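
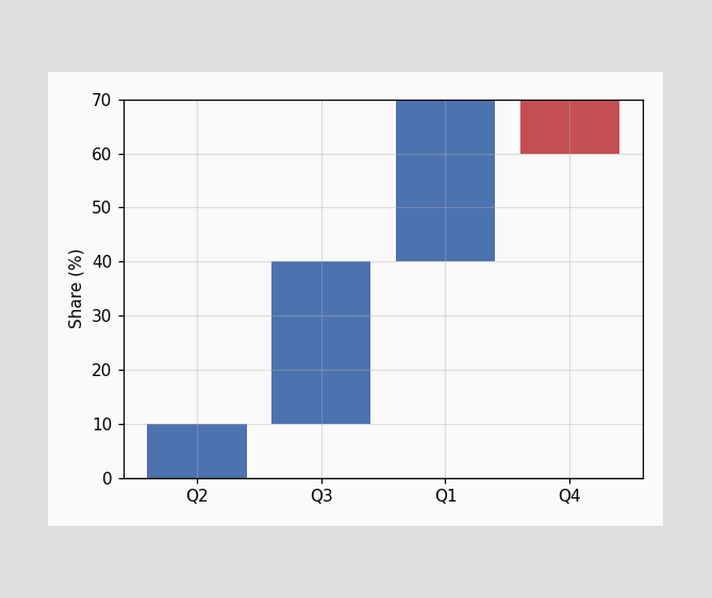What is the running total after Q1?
70%

After Q1 the running total reaches 70%.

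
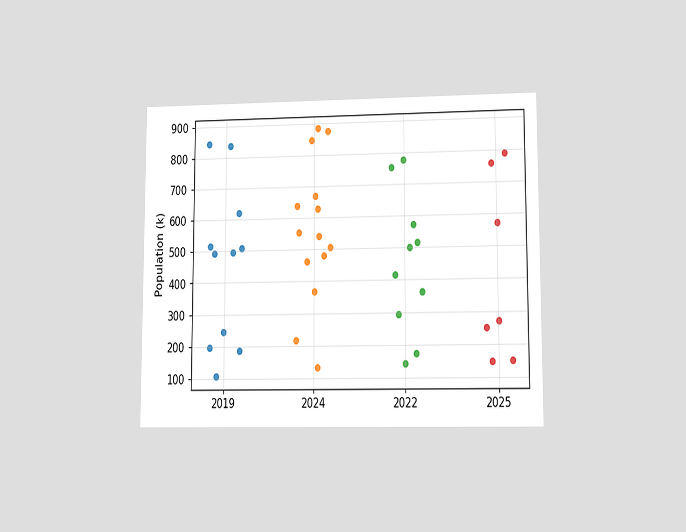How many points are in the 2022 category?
The chart is viewed at a slight angle. Counting the markers in the 2022 column gives 10.

10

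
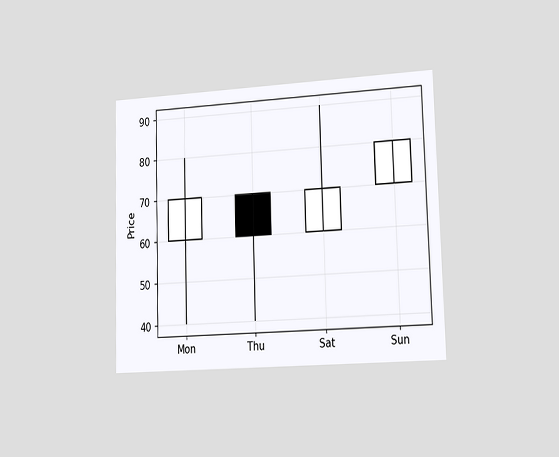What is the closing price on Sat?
The chart is viewed slightly from the right. The Sat candle closes at 70.

70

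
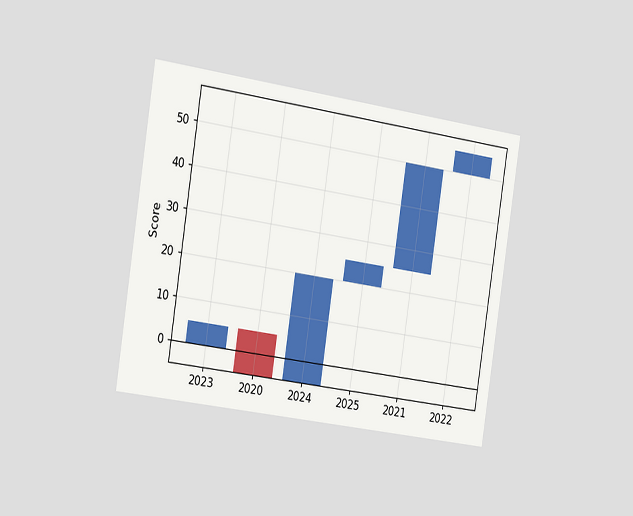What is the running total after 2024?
20

The chart is tilted about 9° clockwise and viewed slightly from the left. After 2024 the running total reaches 20.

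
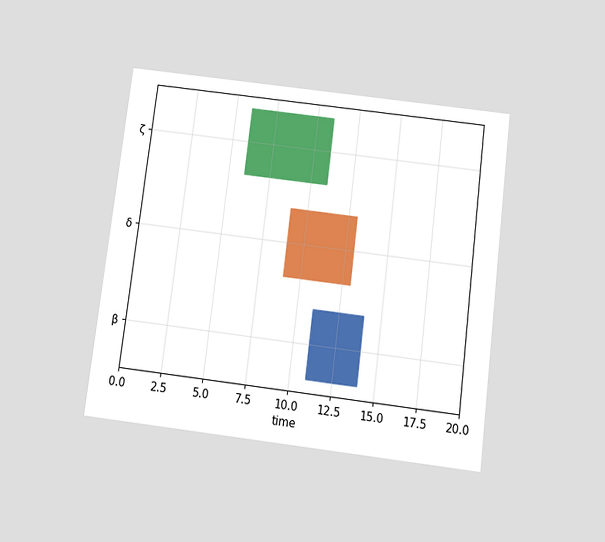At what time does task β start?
11

The chart is tilted about 7° clockwise and viewed slightly from below. The β bar begins at t=11.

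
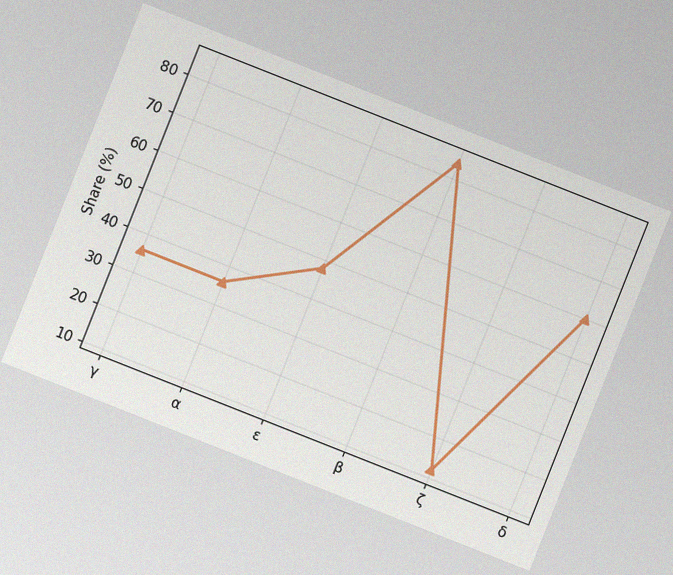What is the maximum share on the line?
The chart is tilted about 22° clockwise, with some photo noise. The highest point is at β, and reading across to the y-axis gives 84%.

84%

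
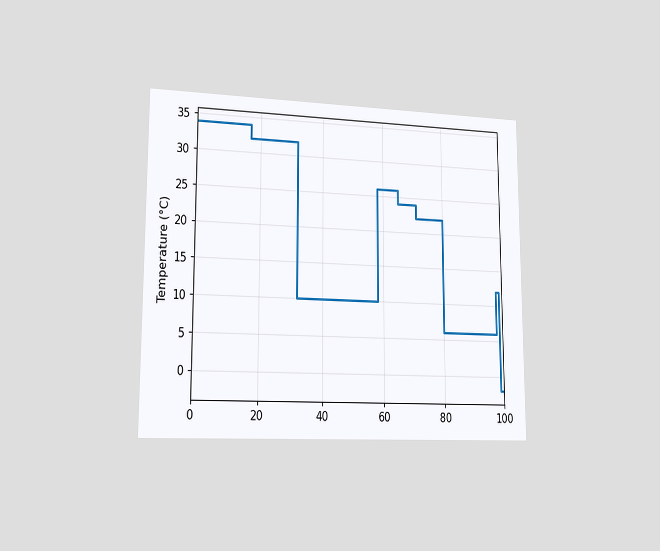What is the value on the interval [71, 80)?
The chart is viewed slightly from the left. On [71, 80) the step sits at 22°C.

22°C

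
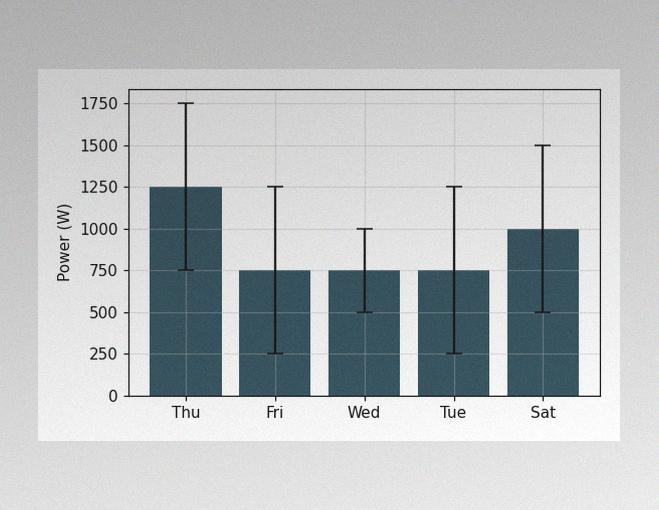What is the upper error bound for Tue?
1250W

The image has some photo noise and uneven lighting. The Tue bar's upper whisker reaches 1250W.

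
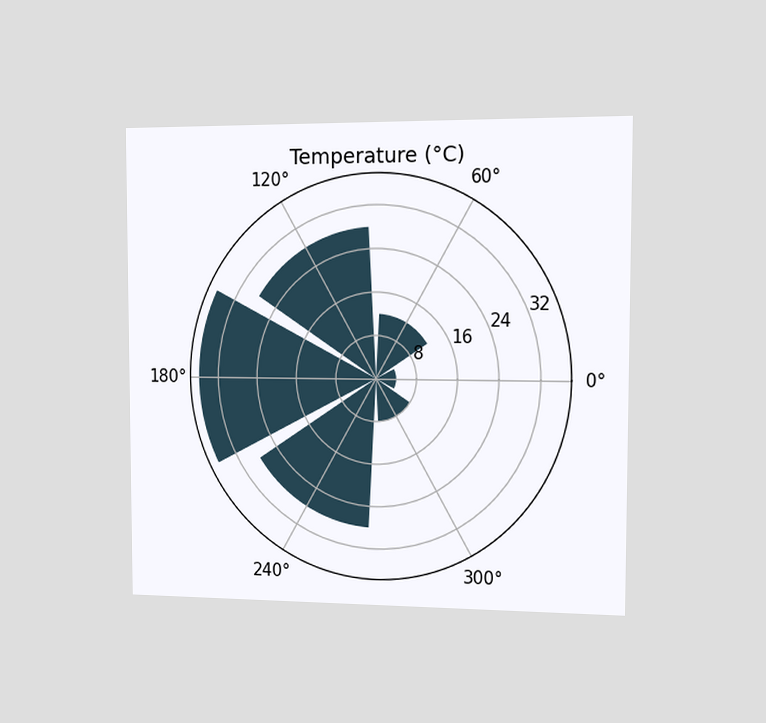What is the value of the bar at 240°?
The chart is viewed slightly from the right. The bar at 240° reaches 28°C on the radial axis.

28°C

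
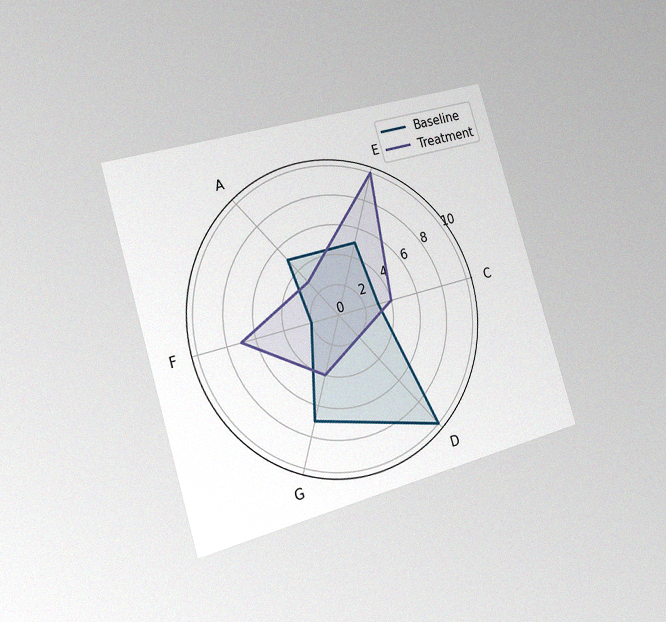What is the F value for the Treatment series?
The chart is tilted about 17° counter-clockwise and viewed slightly from the left, with some photo noise. On the F axis, Treatment reaches 7.

7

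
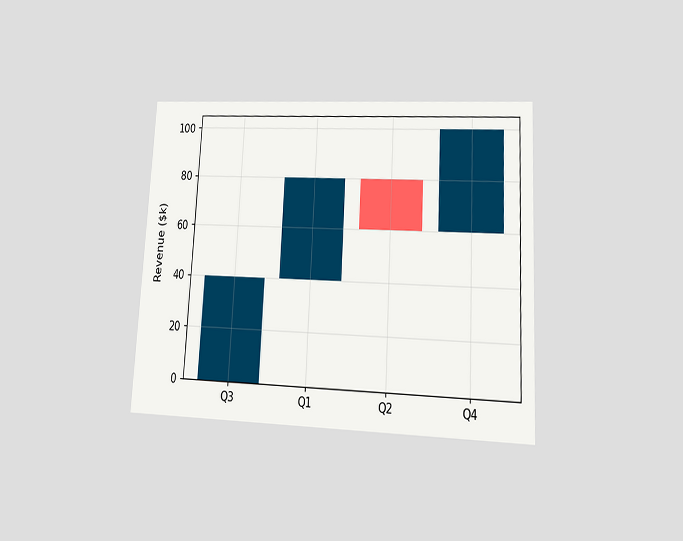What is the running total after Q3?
$40k

The chart is tilted about 3° clockwise and viewed at a slight angle. After Q3 the running total reaches $40k.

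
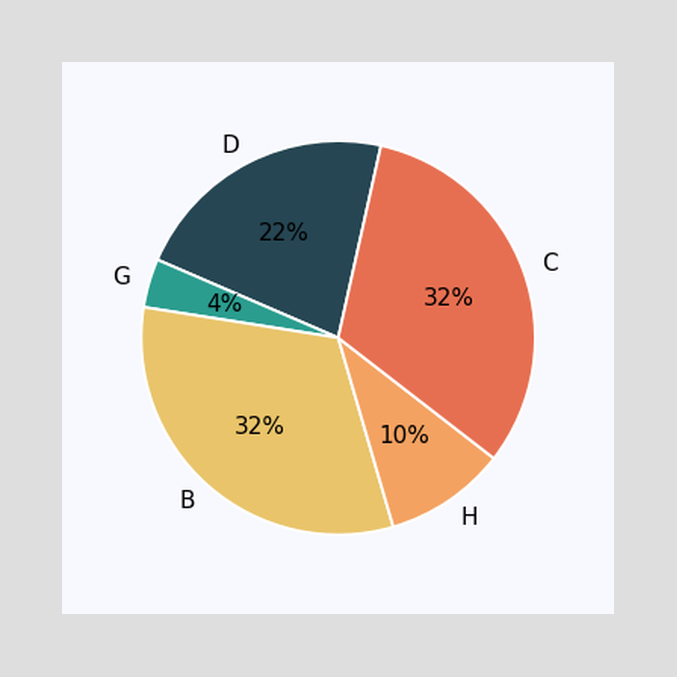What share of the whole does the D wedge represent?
The D slice takes up 22% of the pie.

22%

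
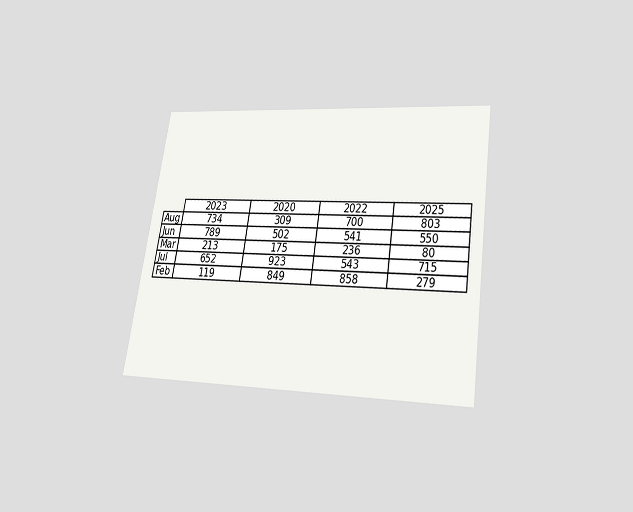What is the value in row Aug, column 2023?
734

The chart is tilted about 9° clockwise and viewed slightly from below. The (Aug, 2023) cell reads 734.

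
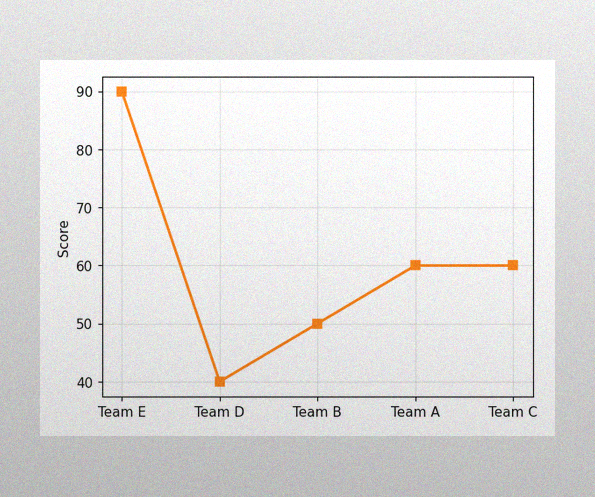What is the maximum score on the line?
90

The image has some photo noise and uneven lighting. The highest point is at Team E, and reading across to the y-axis gives 90.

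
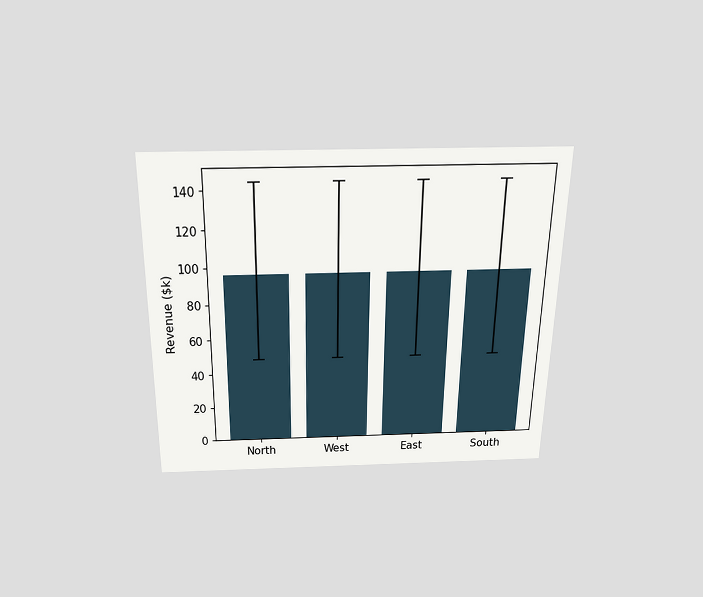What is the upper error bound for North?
$144k

The chart is viewed slightly from above. The North bar's upper whisker reaches $144k.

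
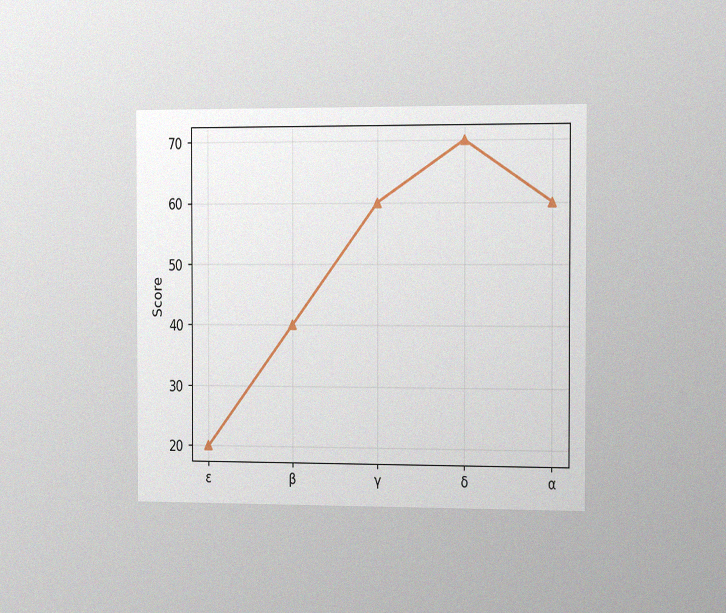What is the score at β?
40

The chart is viewed slightly from the right, with some photo noise. At β, the line is at 40.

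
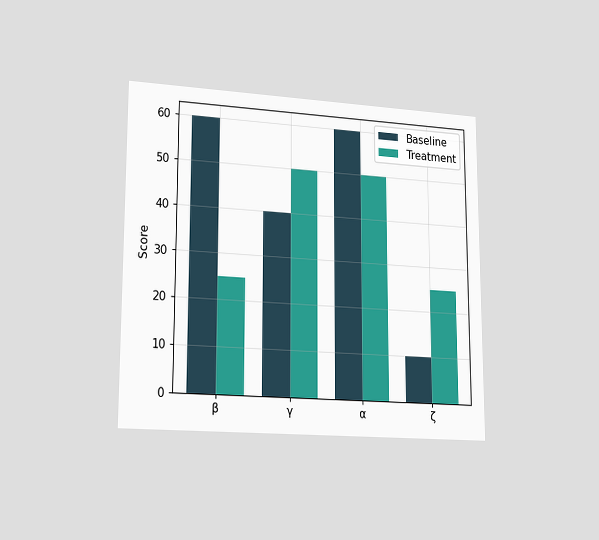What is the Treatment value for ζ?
25

The chart is viewed slightly from the left. The Treatment bar at ζ reaches 25 on the y-axis.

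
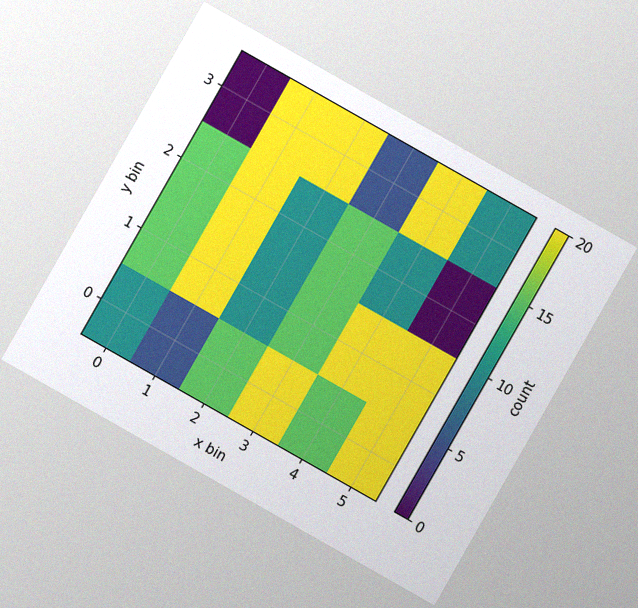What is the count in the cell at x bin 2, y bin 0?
15

The chart is tilted about 30° clockwise, with some photo noise. Matching the cell (2, 0) against the colorbar gives 15.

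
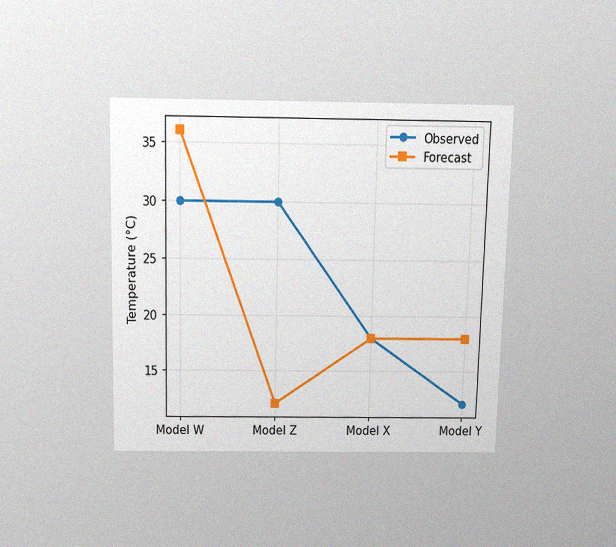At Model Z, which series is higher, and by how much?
Observed, by 18°C

The chart is viewed slightly from above, with some photo noise. At Model Z, Observed sits above the other line by 18°C.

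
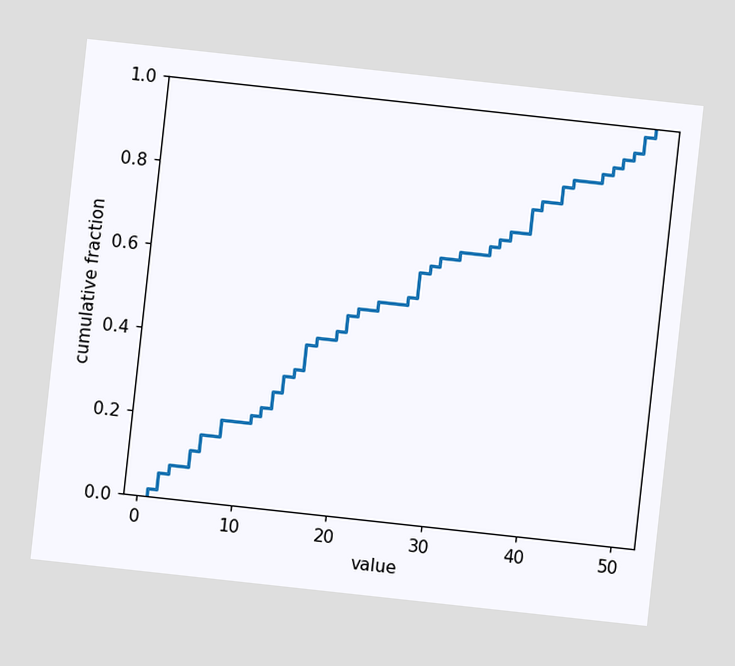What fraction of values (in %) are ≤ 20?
The chart is tilted about 6° clockwise. At x=20 the ECDF step is at 48%.

48%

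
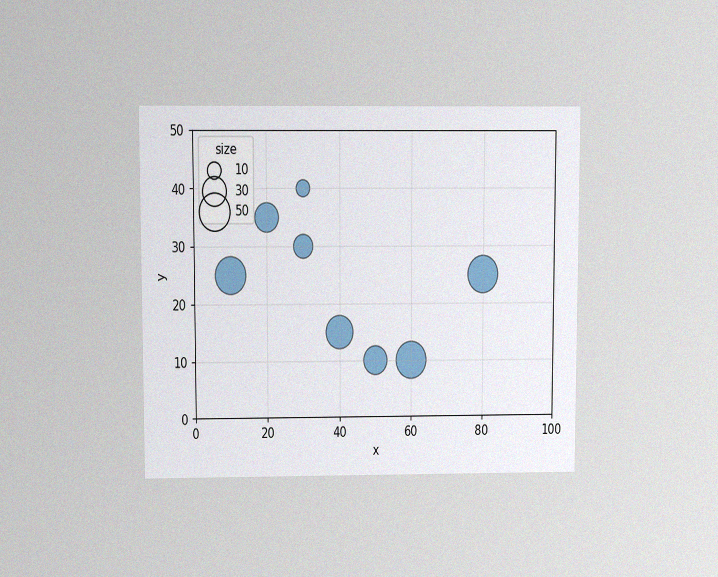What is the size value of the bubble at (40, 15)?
40

The chart is viewed slightly from above, with some photo noise. Matching the bubble at (40, 15) against the size legend gives 40.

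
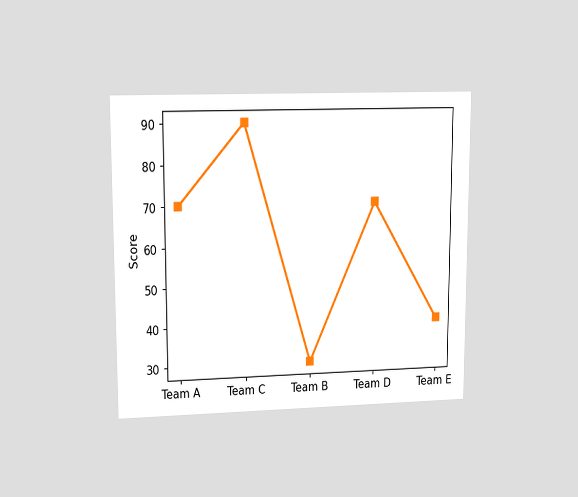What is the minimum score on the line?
The chart is viewed at a slight angle. The lowest point is at Team B, and reading across to the y-axis gives 30.

30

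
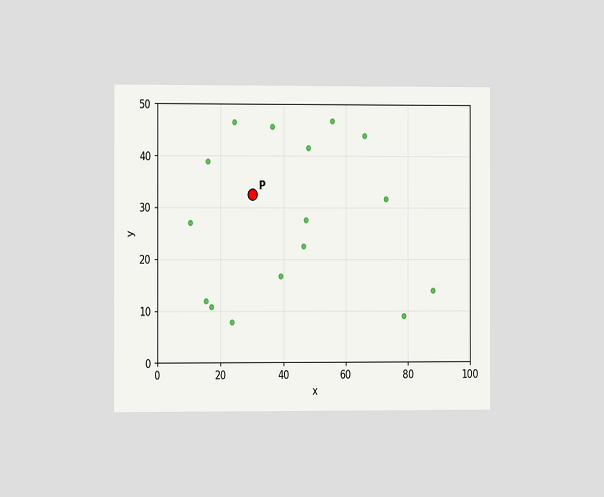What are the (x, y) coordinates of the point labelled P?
The chart is viewed slightly from the left. Following the gridlines from P to each axis, P sits at (30, 32.5).

(30, 32.5)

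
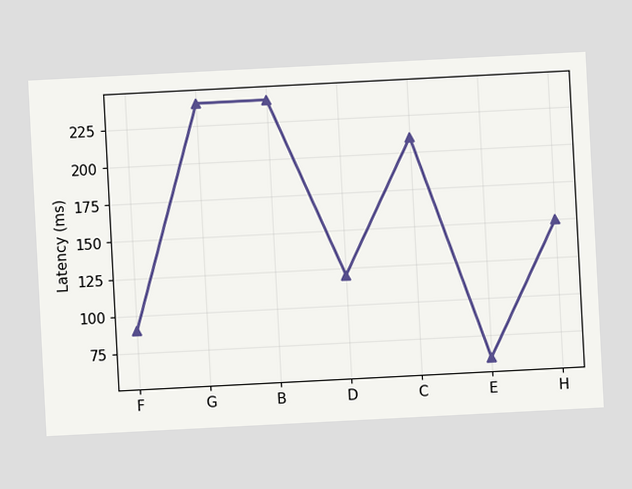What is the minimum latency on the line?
60ms

The chart is tilted about 3° counter-clockwise. The lowest point is at E, and reading across to the y-axis gives 60ms.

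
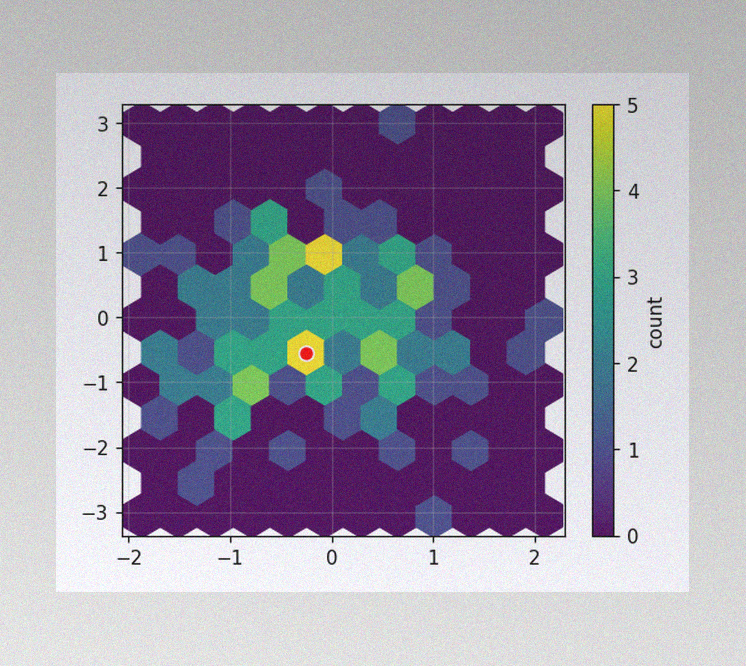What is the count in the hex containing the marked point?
5

The image has some photo noise and uneven lighting. The marked hex reads 5 on the colorbar.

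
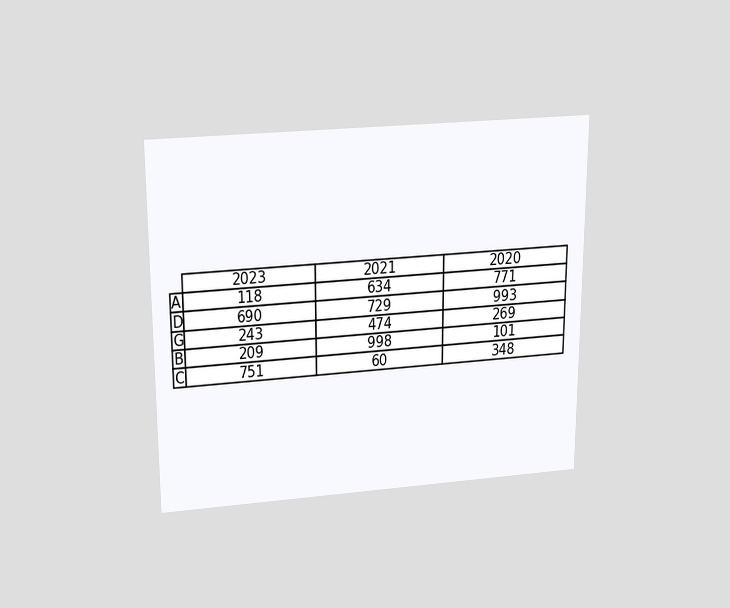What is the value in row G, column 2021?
474

The chart is viewed slightly from above. The (G, 2021) cell reads 474.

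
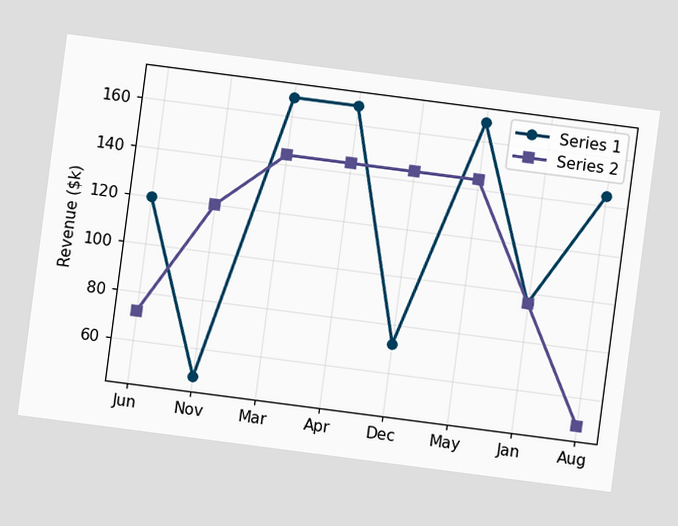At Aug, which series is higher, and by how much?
Series 1, by $96k

The chart is tilted about 7° clockwise. At Aug, Series 1 sits above the other line by $96k.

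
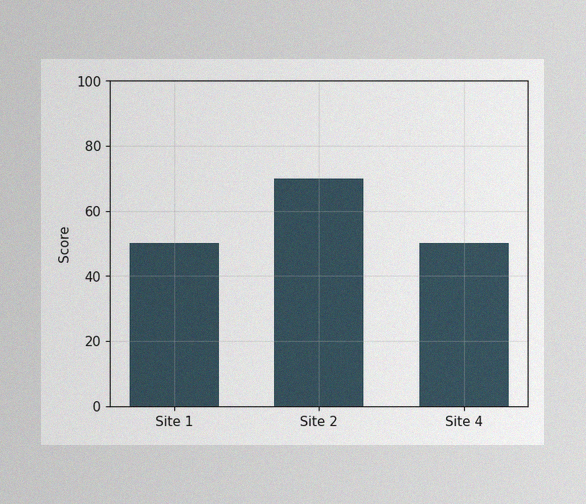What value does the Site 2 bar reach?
The image has some photo noise and uneven lighting. Reading along the chart's y-axis, the Site 2 bar reaches 70.

70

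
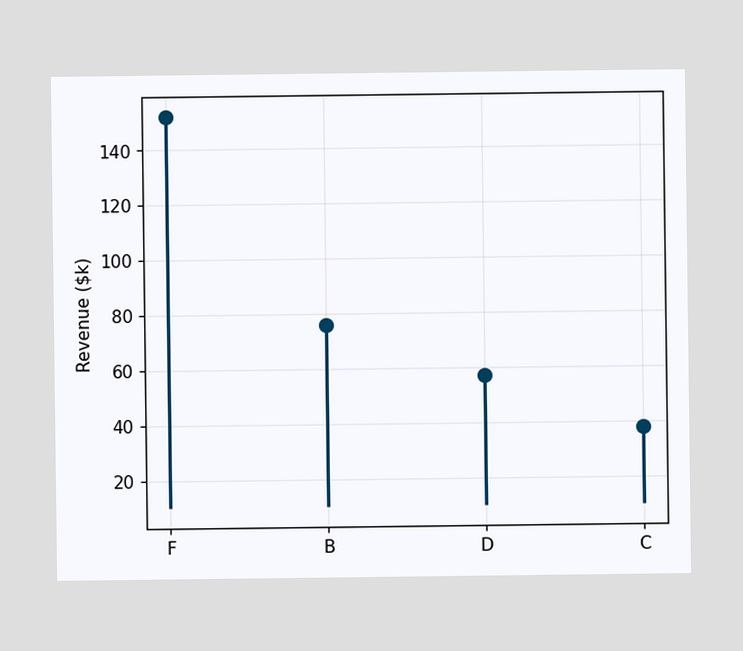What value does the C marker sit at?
The C marker sits at $38k.

$38k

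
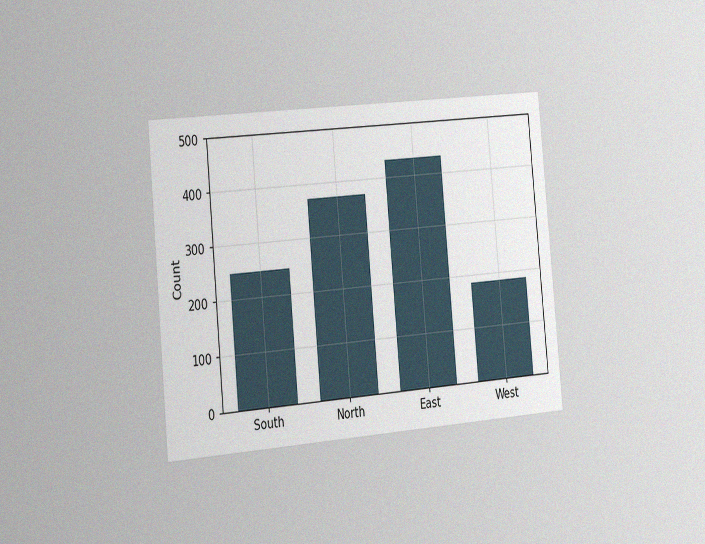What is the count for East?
The chart is tilted about 5° counter-clockwise and viewed slightly from the left, with some photo noise. Reading along the chart's y-axis, the East bar reaches 434.

434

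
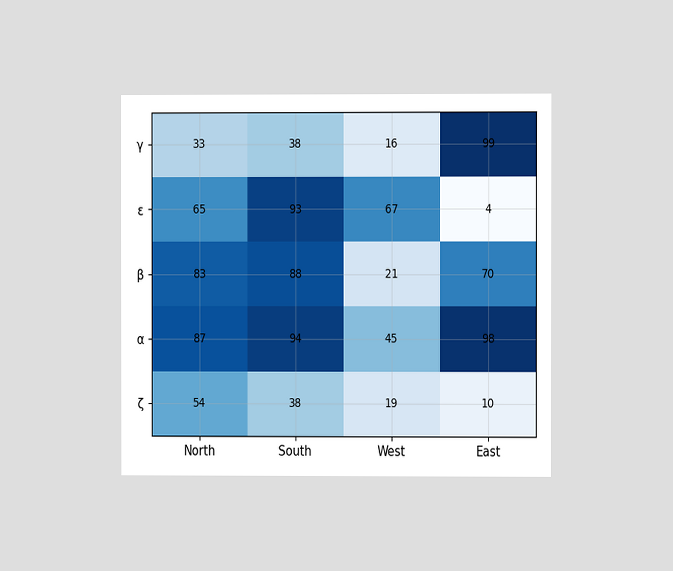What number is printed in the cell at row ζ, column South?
38

The chart is viewed at a slight angle. The (ζ, South) cell reads 38.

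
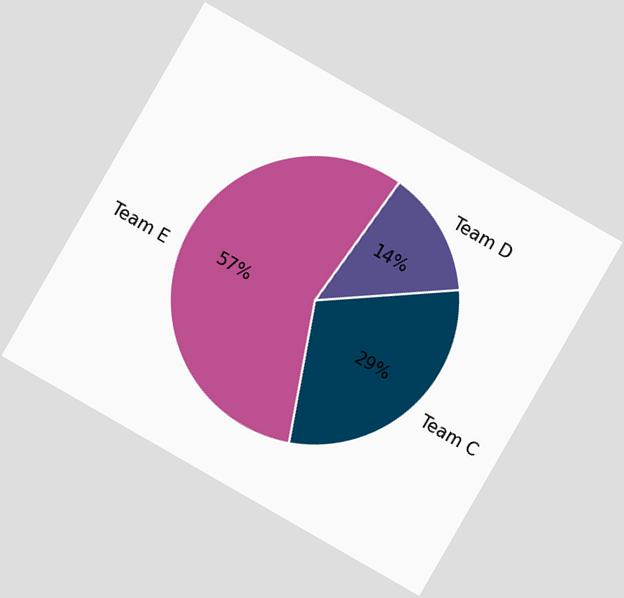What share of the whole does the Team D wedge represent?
The chart is tilted about 30° clockwise. The Team D slice takes up 14% of the pie.

14%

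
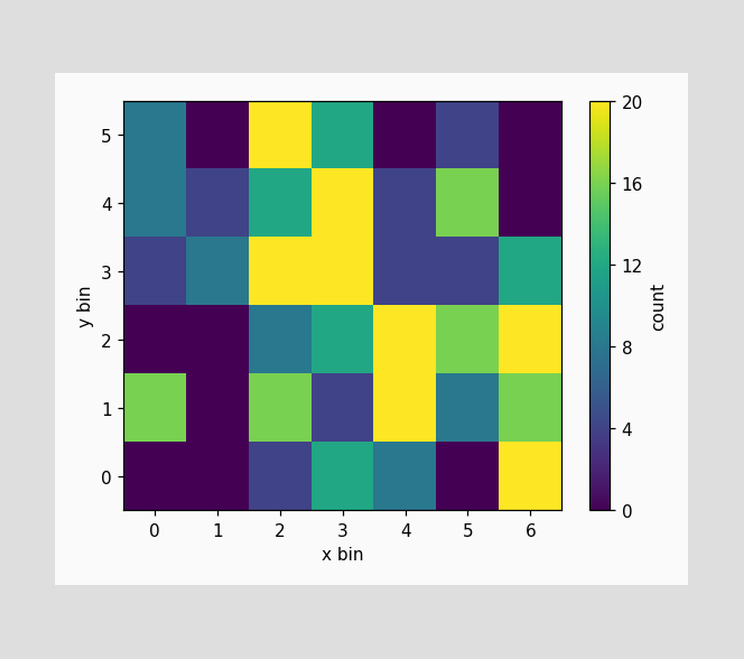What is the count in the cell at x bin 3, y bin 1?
4

Matching the cell (3, 1) against the colorbar gives 4.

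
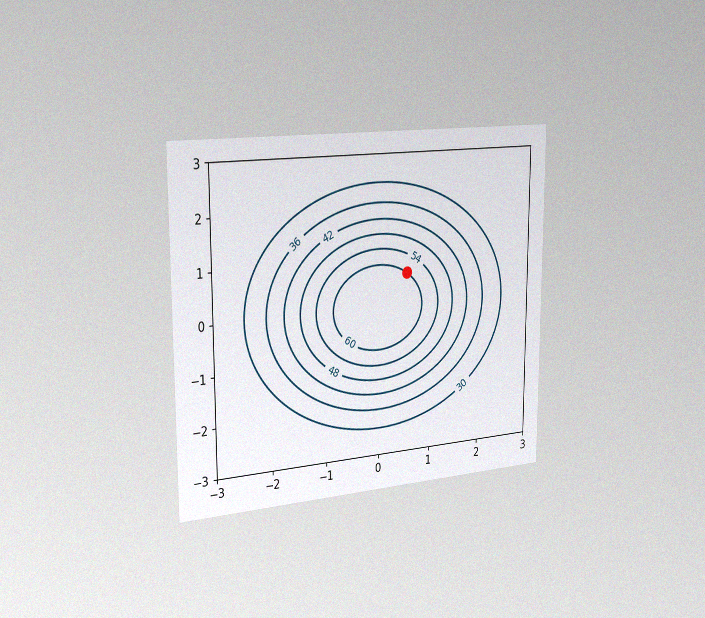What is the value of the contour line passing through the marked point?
The chart is viewed slightly from the left, with some photo noise. The marked point sits on the contour labelled 60.

60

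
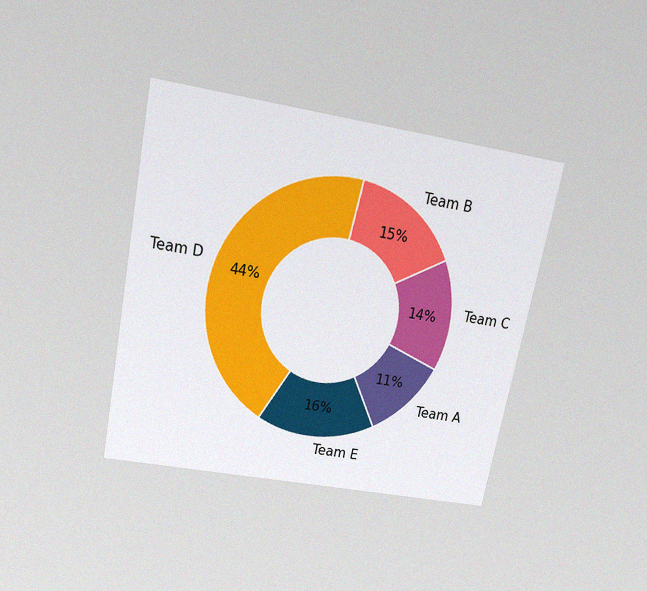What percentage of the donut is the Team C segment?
14%

The chart is tilted about 11° clockwise and viewed slightly from above, with some photo noise. The Team C segment takes up 14% of the ring.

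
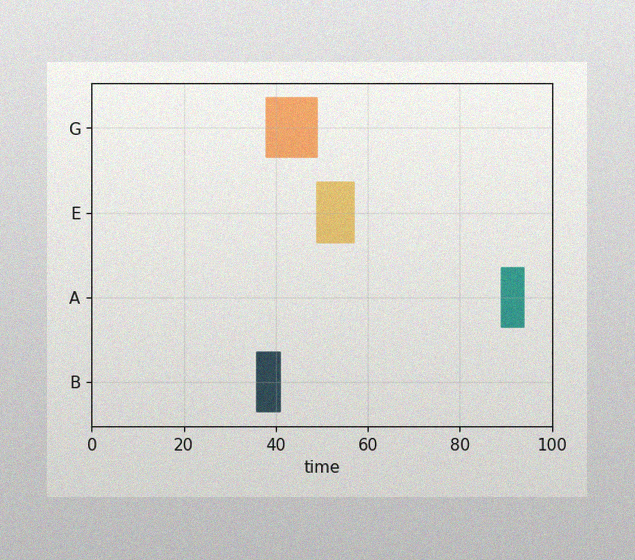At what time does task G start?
The image has some photo noise and uneven lighting. The G bar begins at t=38.

38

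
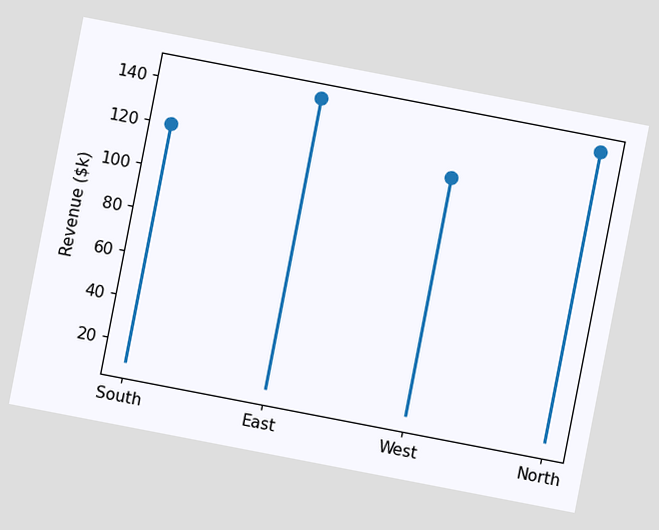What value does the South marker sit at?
The chart is tilted about 11° clockwise. The South marker sits at $120k.

$120k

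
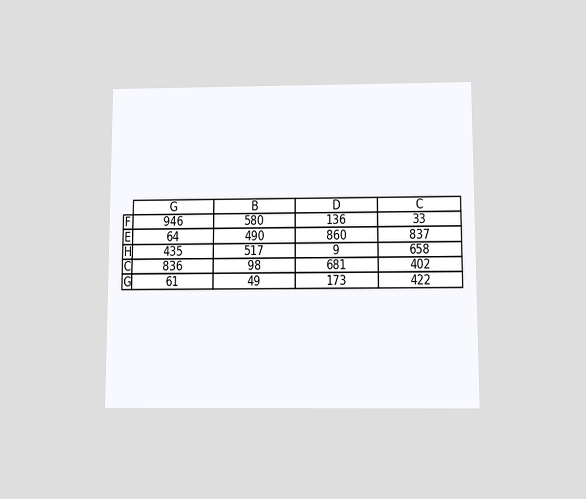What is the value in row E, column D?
860

The chart is viewed slightly from below. The (E, D) cell reads 860.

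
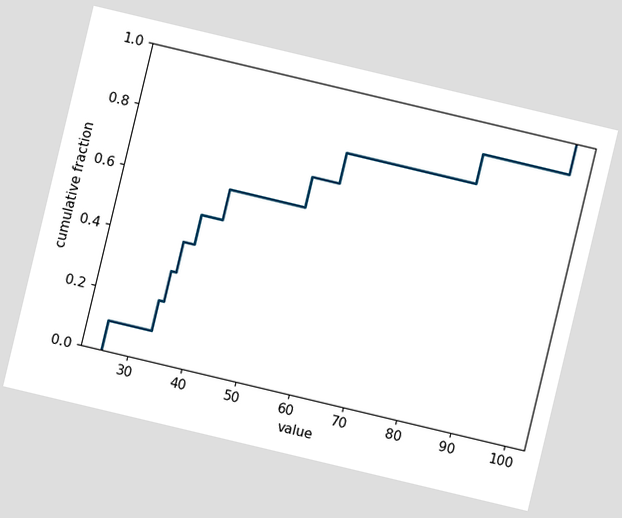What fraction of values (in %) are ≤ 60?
The chart is tilted about 13° clockwise. At x=60 the ECDF step is at 80%.

80%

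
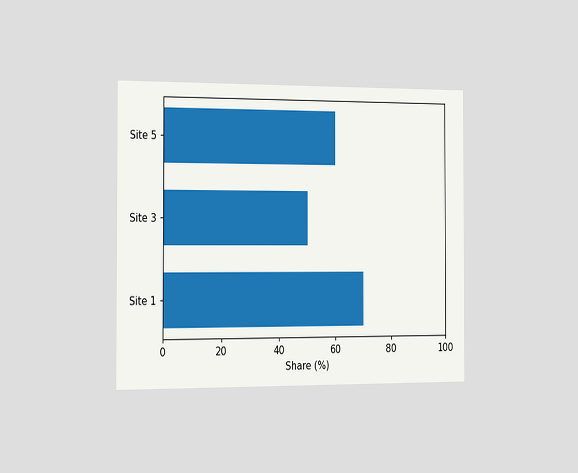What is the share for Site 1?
70%

The chart is viewed slightly from the left. Reading along the chart's x-axis, the Site 1 bar reaches 70%.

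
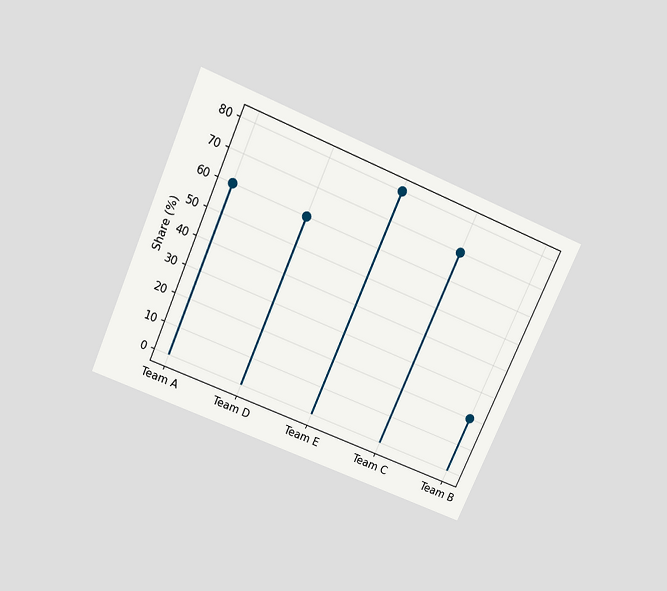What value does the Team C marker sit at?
70%

The chart is tilted about 24° clockwise and viewed slightly from above. The Team C marker sits at 70%.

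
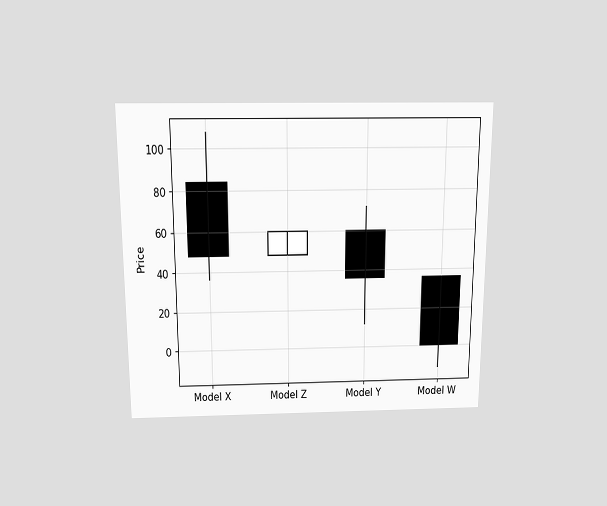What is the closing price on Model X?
48

The chart is viewed slightly from above. The Model X candle closes at 48.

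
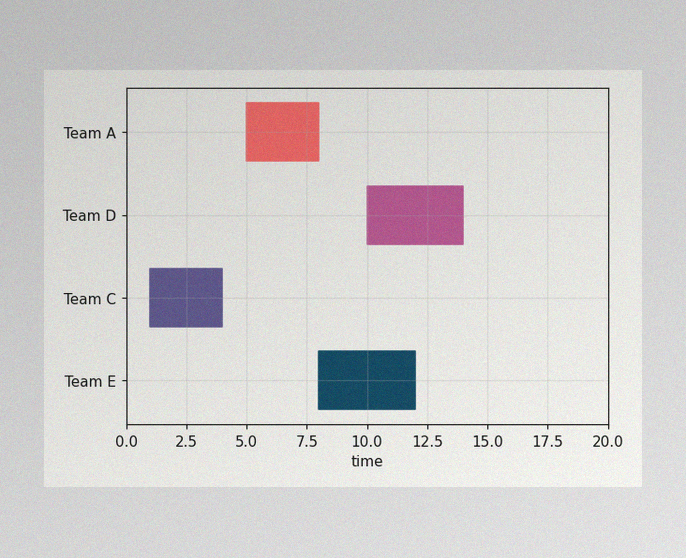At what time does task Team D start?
The image has some photo noise and uneven lighting. The Team D bar begins at t=10.

10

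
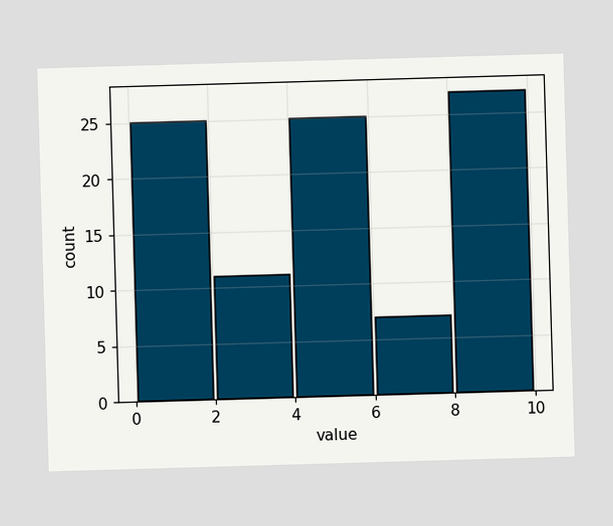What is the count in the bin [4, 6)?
25

The [4, 6) bin has height 25.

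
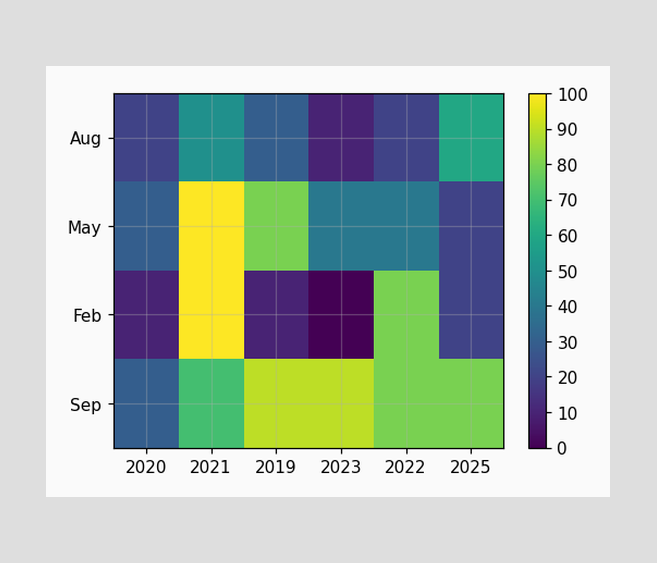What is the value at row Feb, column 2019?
Matching cell (Feb, 2019) against the colorbar gives 10.

10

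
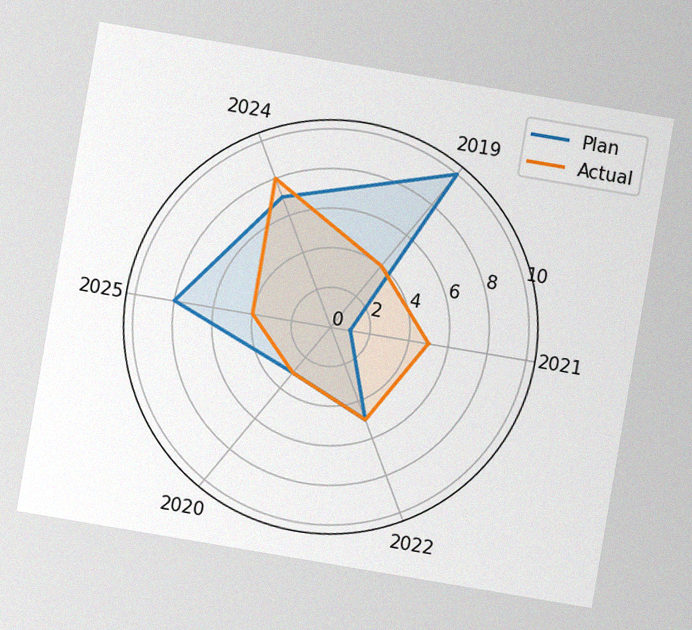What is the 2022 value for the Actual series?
5

The chart is tilted about 10° clockwise, with some photo noise. On the 2022 axis, Actual reaches 5.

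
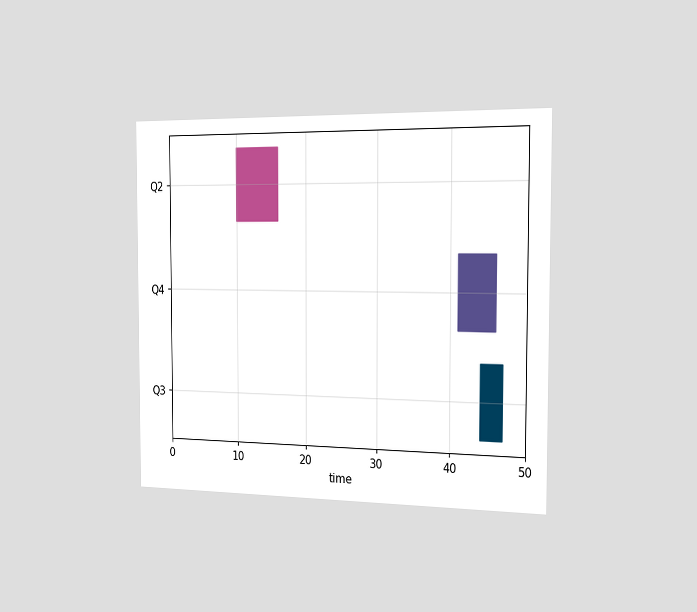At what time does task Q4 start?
41

The chart is viewed slightly from the right. The Q4 bar begins at t=41.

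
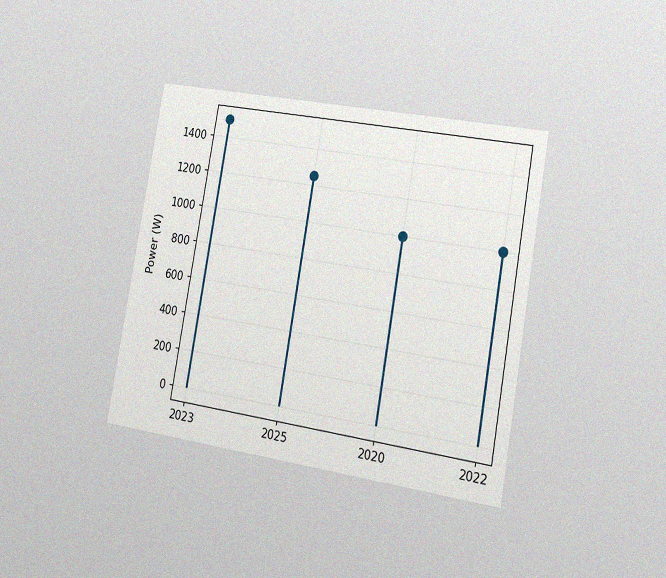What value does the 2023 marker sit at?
1500W

The chart is tilted about 10° clockwise and viewed slightly from the right, with some photo noise. The 2023 marker sits at 1500W.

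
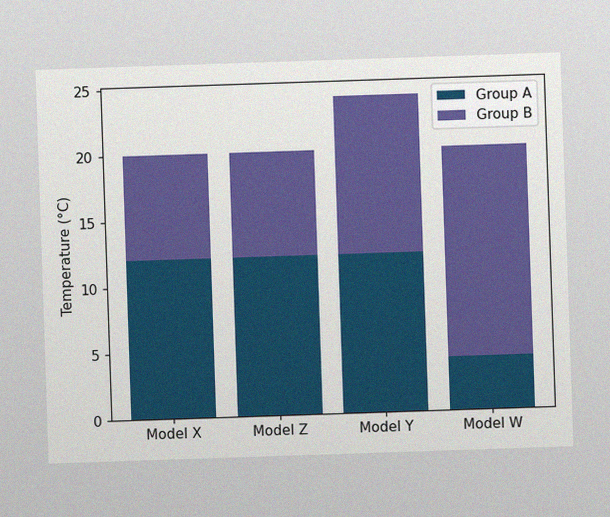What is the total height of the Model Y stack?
24°C

The image has some photo noise and uneven lighting. The Model Y stack's top reaches 24°C on the y-axis.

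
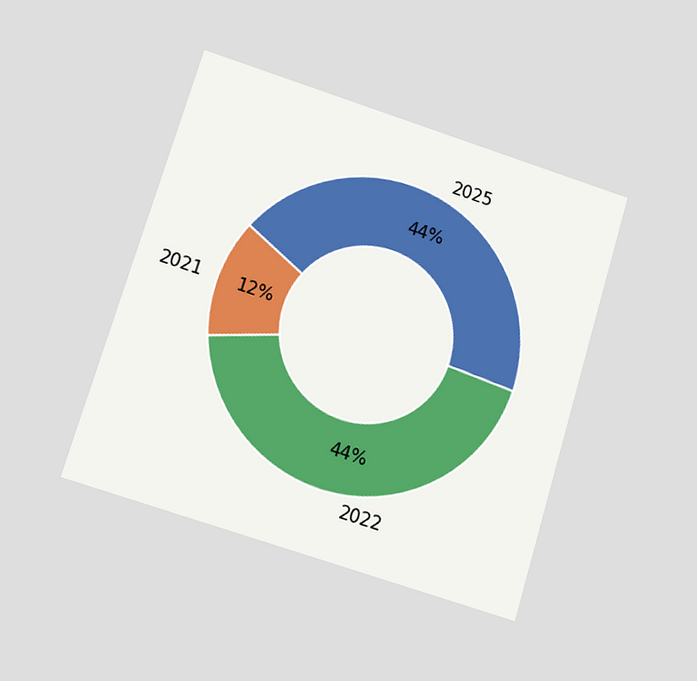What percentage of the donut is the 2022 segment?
The chart is tilted about 17° clockwise and viewed at a slight angle. The 2022 segment takes up 44% of the ring.

44%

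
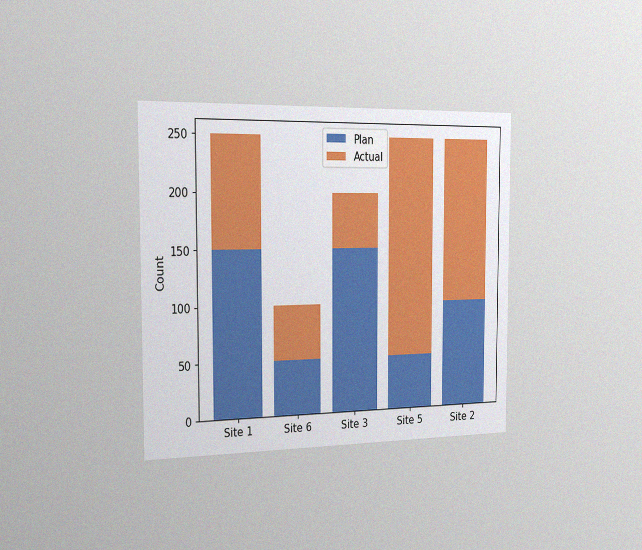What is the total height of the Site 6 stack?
100

The chart is viewed slightly from the left, with some photo noise. The Site 6 stack's top reaches 100 on the y-axis.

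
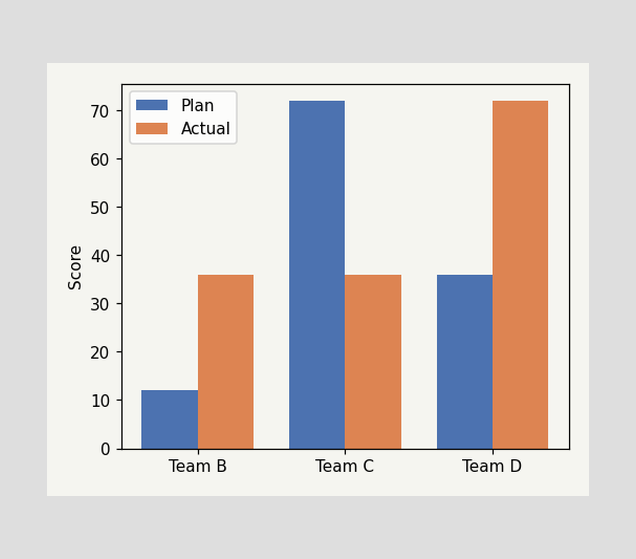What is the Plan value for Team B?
12

The Plan bar at Team B reaches 12 on the y-axis.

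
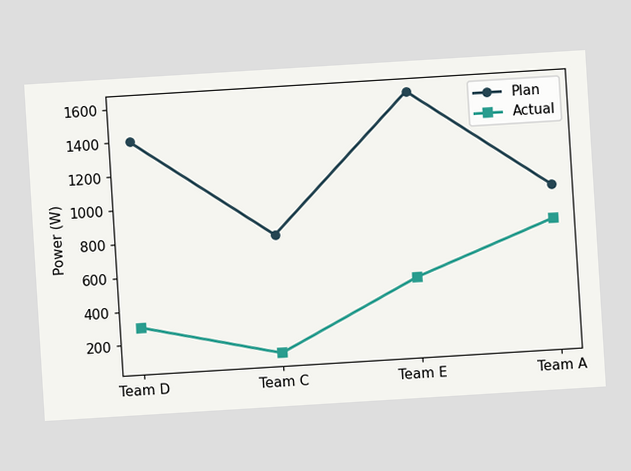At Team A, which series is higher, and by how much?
The chart is tilted about 4° counter-clockwise. At Team A, Plan sits above the other line by 200W.

Plan, by 200W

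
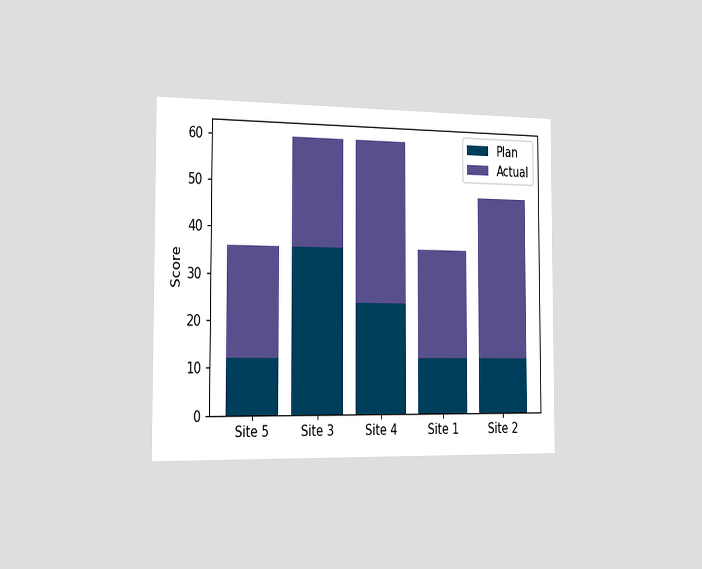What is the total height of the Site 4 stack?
60

The chart is viewed slightly from the left. The Site 4 stack's top reaches 60 on the y-axis.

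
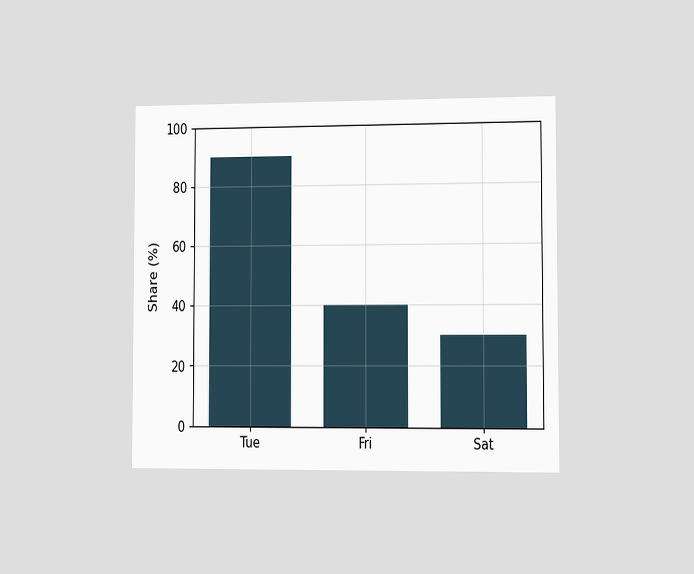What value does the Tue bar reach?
90%

The chart is viewed slightly from the right. Reading along the chart's y-axis, the Tue bar reaches 90%.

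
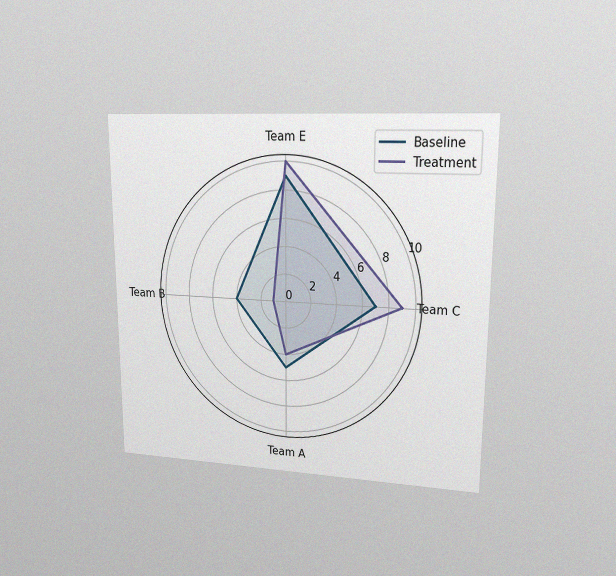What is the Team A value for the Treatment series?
4

The chart is viewed at a slight angle, with some photo noise. On the Team A axis, Treatment reaches 4.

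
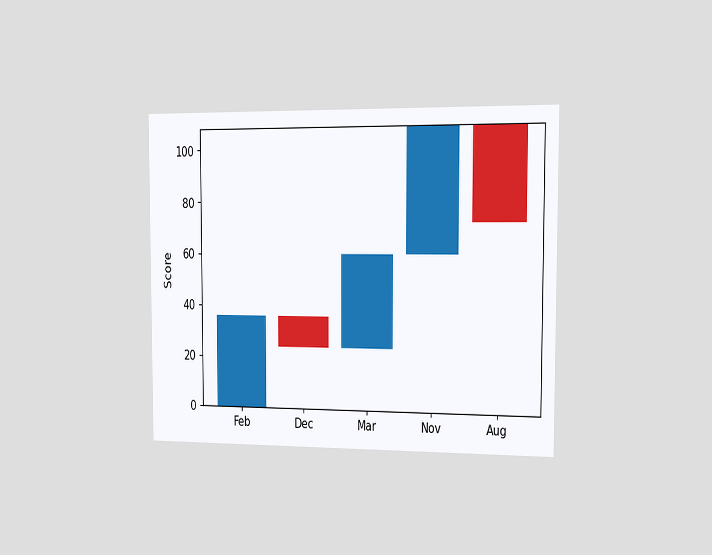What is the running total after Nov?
108

The chart is viewed slightly from the right. After Nov the running total reaches 108.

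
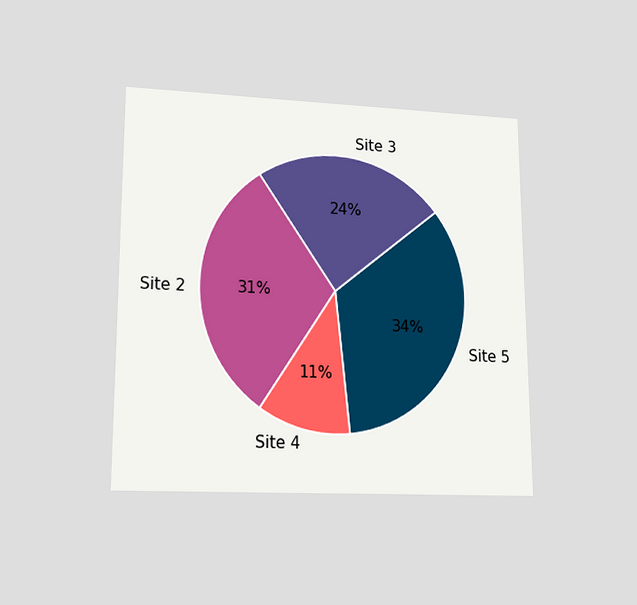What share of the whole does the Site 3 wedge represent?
24%

The chart is viewed at a slight angle. The Site 3 slice takes up 24% of the pie.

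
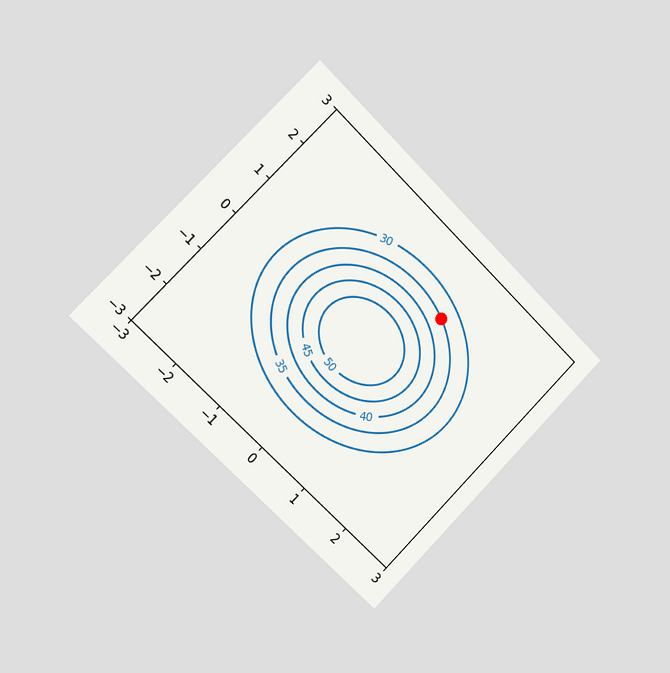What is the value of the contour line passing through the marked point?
The chart is tilted about 45° clockwise and viewed slightly from the left. The marked point sits on the contour labelled 35.

35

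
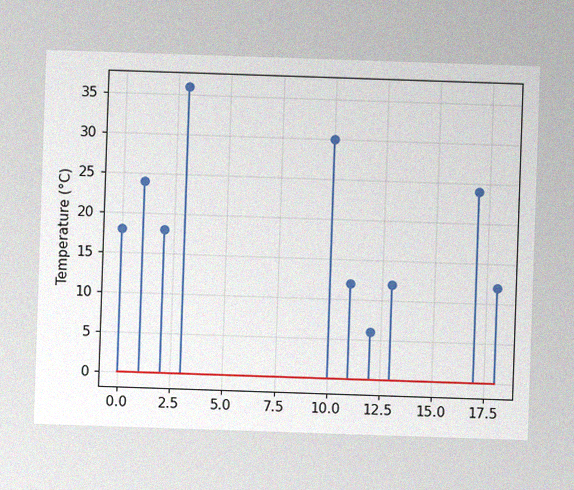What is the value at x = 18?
The image has some photo noise and uneven lighting. The stem at x=18 reaches 12°C.

12°C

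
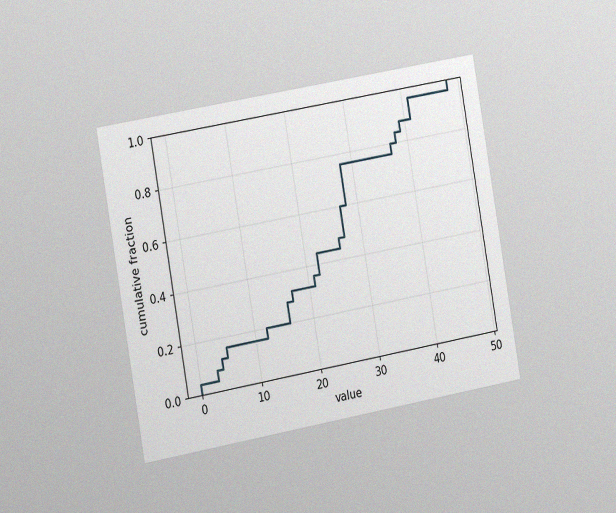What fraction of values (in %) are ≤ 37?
The chart is tilted about 10° counter-clockwise and viewed slightly from the left, with some photo noise. At x=37 the ECDF step is at 80%.

80%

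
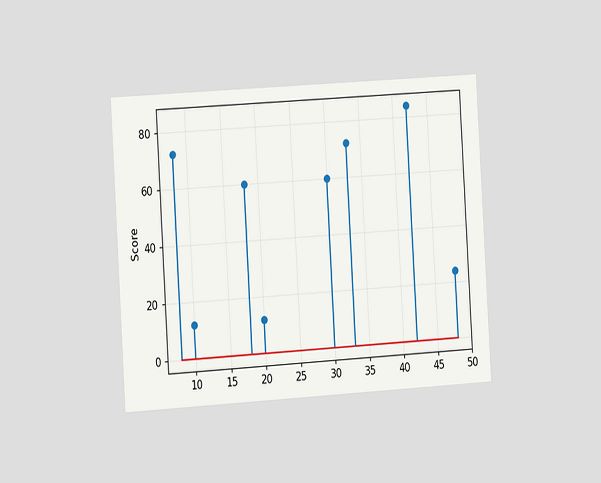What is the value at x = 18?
60

The chart is tilted about 3° counter-clockwise and viewed slightly from the left. The stem at x=18 reaches 60.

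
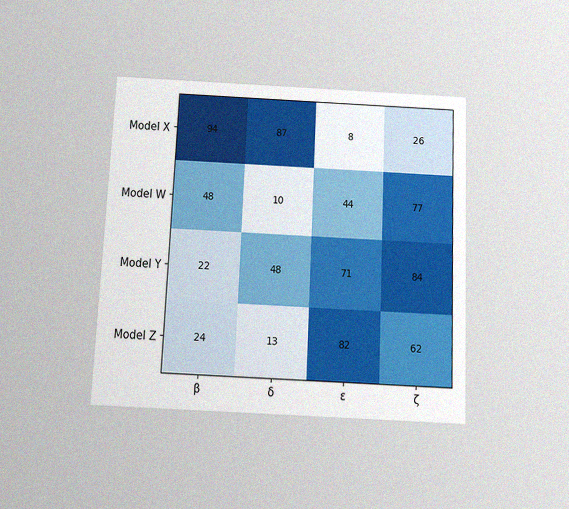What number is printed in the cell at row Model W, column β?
48

The chart is tilted about 3° clockwise and viewed slightly from below, with some photo noise. The (Model W, β) cell reads 48.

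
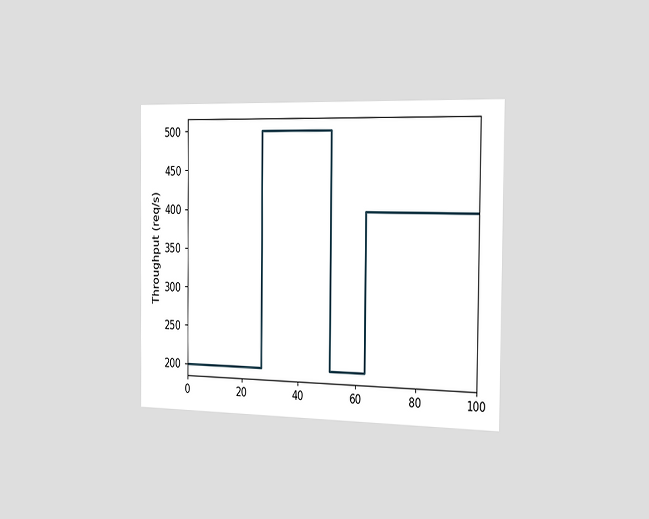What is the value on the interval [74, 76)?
The chart is viewed slightly from the right. On [74, 76) the step sits at 400req/s.

400req/s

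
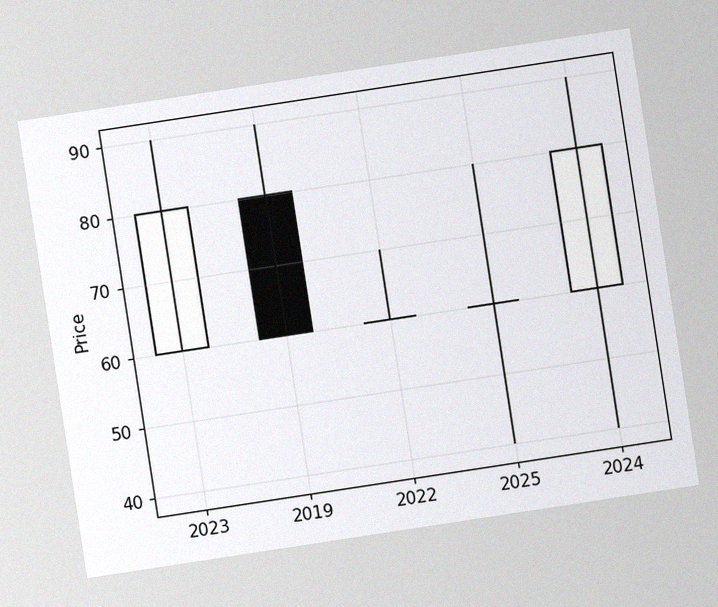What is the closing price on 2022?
The chart is tilted about 9° counter-clockwise, with some photo noise. The 2022 candle closes at 60.

60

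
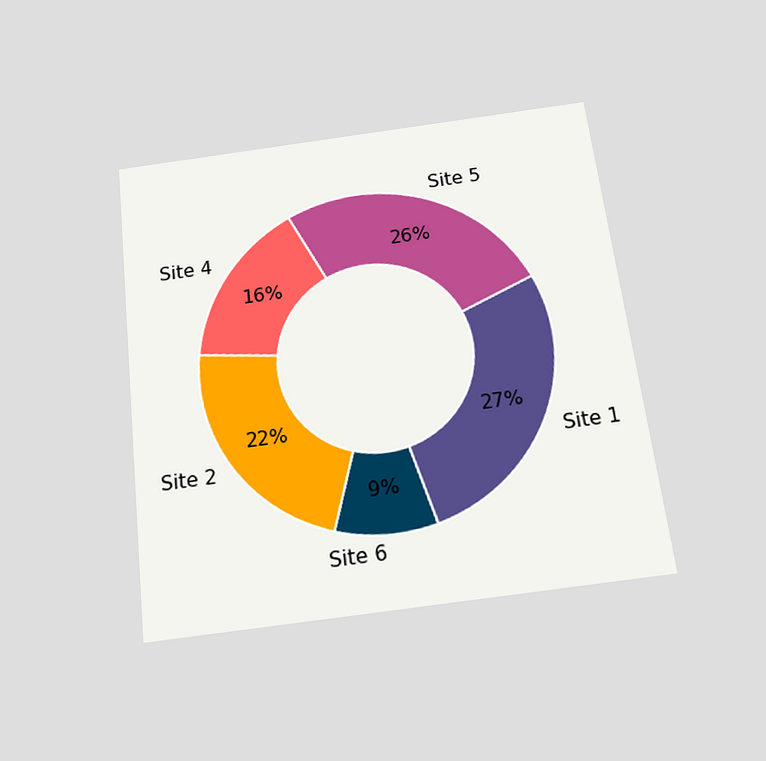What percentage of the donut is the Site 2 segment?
The chart is tilted about 7° counter-clockwise and viewed slightly from below. The Site 2 segment takes up 22% of the ring.

22%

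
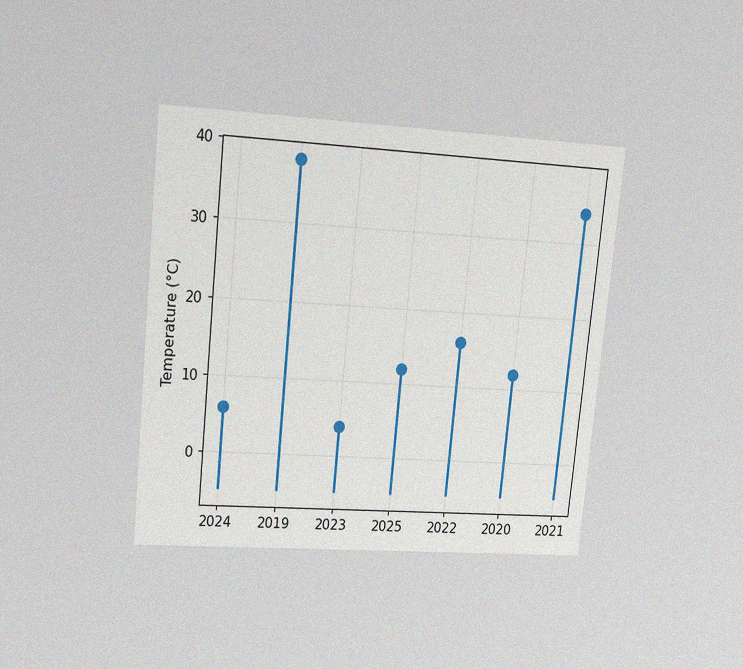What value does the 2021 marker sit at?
34°C

The chart is tilted about 6° clockwise and viewed at a slight angle, with some photo noise. The 2021 marker sits at 34°C.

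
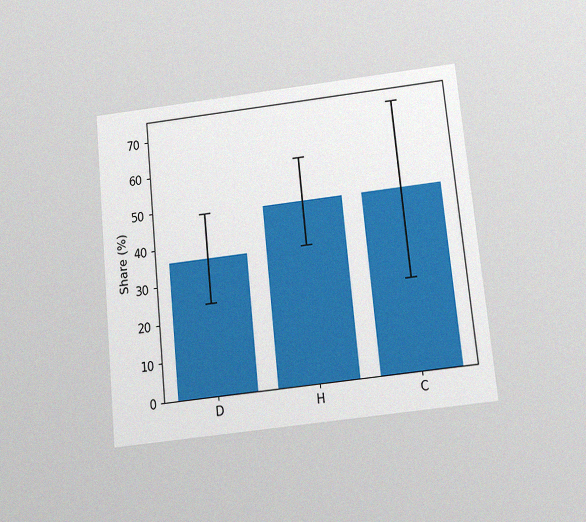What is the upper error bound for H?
60%

The chart is tilted about 6° counter-clockwise and viewed slightly from below, with some photo noise. The H bar's upper whisker reaches 60%.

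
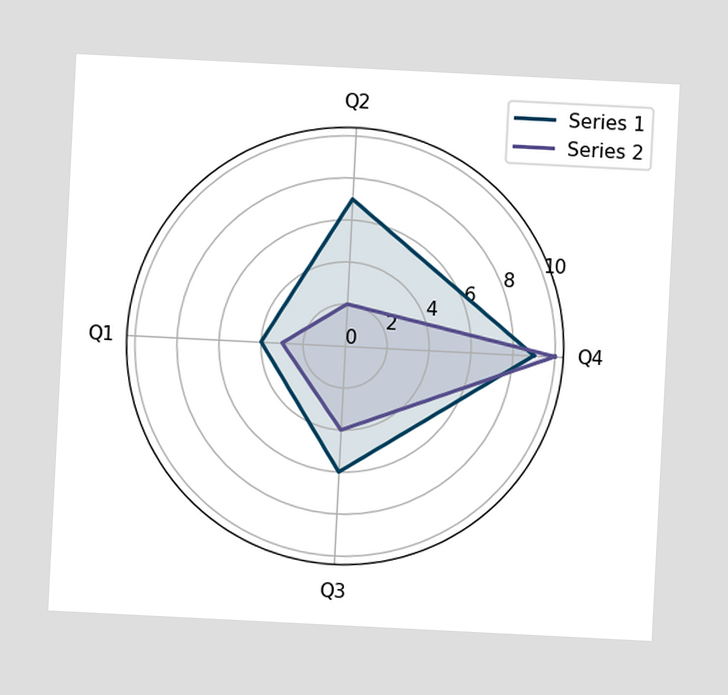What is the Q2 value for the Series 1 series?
7

The chart is tilted about 3° clockwise. On the Q2 axis, Series 1 reaches 7.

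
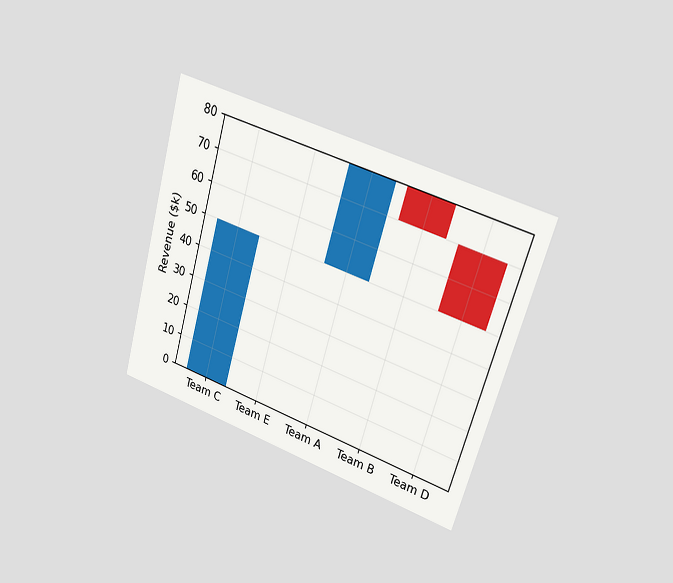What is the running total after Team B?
$70k

The chart is tilted about 16° clockwise and viewed slightly from the right. After Team B the running total reaches $70k.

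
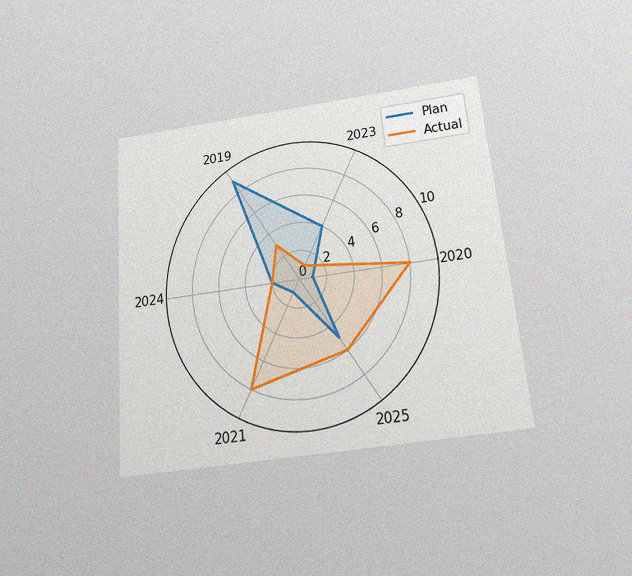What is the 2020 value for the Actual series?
8

The chart is tilted about 5° counter-clockwise and viewed slightly from below, with some photo noise. On the 2020 axis, Actual reaches 8.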